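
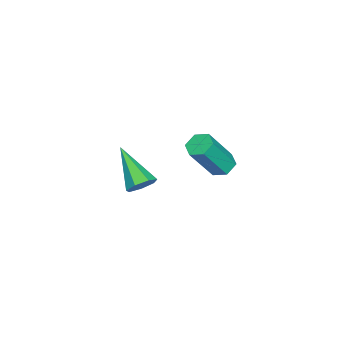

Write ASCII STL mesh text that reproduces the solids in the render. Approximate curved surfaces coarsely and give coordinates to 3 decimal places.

solid 
facet normal 0.537 0.613 -0.579
outer loop
vertex 3.004 1.863 -0.688
vertex 2.514 2.332 -0.646
vertex 3.052 2.244 -0.24
endloop
endfacet
facet normal 0.651 -0.611 0.450
outer loop
vertex 3.004 1.863 -0.688
vertex 3.052 2.244 -0.24
vertex 1.406 1.068 0.546
endloop
endfacet
facet normal 0.537 0.614 -0.579
outer loop
vertex 3.052 2.244 -0.24
vertex 2.514 2.332 -0.646
vertex 2.694 2.691 -0.098
endloop
endfacet
facet normal 0.409 0.038 0.912
outer loop
vertex 3.052 2.244 -0.24
vertex 2.694 2.691 -0.098
vertex 1.406 1.068 0.546
endloop
endfacet
facet normal 0.537 0.614 -0.579
outer loop
vertex 2.694 2.691 -0.098
vertex 2.514 2.332 -0.646
vertex 2.2 2.868 -0.369
endloop
endfacet
facet normal -0.257 0.526 0.811
outer loop
vertex 2.694 2.691 -0.098
vertex 2.2 2.868 -0.369
vertex 1.406 1.068 0.546
endloop
endfacet
facet normal 0.538 0.614 -0.578
outer loop
vertex 2.2 2.868 -0.369
vertex 2.514 2.332 -0.646
vertex 1.943 2.641 -0.849
endloop
endfacet
facet normal -0.845 0.486 0.223
outer loop
vertex 2.2 2.868 -0.369
vertex 1.943 2.641 -0.849
vertex 1.406 1.068 0.546
endloop
endfacet
facet normal 0.538 0.613 -0.579
outer loop
vertex 1.943 2.641 -0.849
vertex 2.514 2.332 -0.646
vertex 2.115 2.181 -1.176
endloop
endfacet
facet normal -0.912 -0.051 -0.408
outer loop
vertex 1.943 2.641 -0.849
vertex 2.115 2.181 -1.176
vertex 1.406 1.068 0.546
endloop
endfacet
facet normal 0.538 0.612 -0.580
outer loop
vertex 2.115 2.181 -1.176
vertex 2.514 2.332 -0.646
vertex 2.587 1.834 -1.104
endloop
endfacet
facet normal -0.408 -0.681 -0.608
outer loop
vertex 2.115 2.181 -1.176
vertex 2.587 1.834 -1.104
vertex 1.406 1.068 0.546
endloop
endfacet
facet normal 0.537 0.613 -0.580
outer loop
vertex 2.587 1.834 -1.104
vertex 2.514 2.332 -0.646
vertex 3.004 1.863 -0.688
endloop
endfacet
facet normal 0.289 -0.930 -0.225
outer loop
vertex 2.587 1.834 -1.104
vertex 3.004 1.863 -0.688
vertex 1.406 1.068 0.546
endloop
endfacet
facet normal -0.426 0.343 -0.837
outer loop
vertex -2.702 3.674 -3.684
vertex -3.203 3.933 -3.323
vertex -2.658 4.3 -3.45
endloop
endfacet
facet normal 0.903 0.093 -0.420
outer loop
vertex -2.702 3.674 -3.684
vertex -2.658 4.3 -3.45
vertex -1.775 2.928 -1.857
endloop
endfacet
facet normal 0.903 0.093 -0.420
outer loop
vertex -1.775 2.928 -1.857
vertex -2.658 4.3 -3.45
vertex -1.731 3.554 -1.624
endloop
endfacet
facet normal 0.425 -0.342 0.838
outer loop
vertex -1.775 2.928 -1.857
vertex -1.731 3.554 -1.624
vertex -2.277 3.187 -1.497
endloop
endfacet
facet normal -0.425 0.342 -0.838
outer loop
vertex -2.658 4.3 -3.45
vertex -3.203 3.933 -3.323
vertex -3.159 4.559 -3.09
endloop
endfacet
facet normal 0.508 0.856 0.092
outer loop
vertex -2.658 4.3 -3.45
vertex -3.159 4.559 -3.09
vertex -1.731 3.554 -1.624
endloop
endfacet
facet normal 0.509 0.856 0.091
outer loop
vertex -1.731 3.554 -1.624
vertex -3.159 4.559 -3.09
vertex -2.233 3.814 -1.263
endloop
endfacet
facet normal 0.425 -0.343 0.838
outer loop
vertex -1.731 3.554 -1.624
vertex -2.233 3.814 -1.263
vertex -2.277 3.187 -1.497
endloop
endfacet
facet normal -0.425 0.342 -0.838
outer loop
vertex -3.159 4.559 -3.09
vertex -3.203 3.933 -3.323
vertex -3.705 4.192 -2.963
endloop
endfacet
facet normal -0.394 0.764 0.511
outer loop
vertex -3.159 4.559 -3.09
vertex -3.705 4.192 -2.963
vertex -2.233 3.814 -1.263
endloop
endfacet
facet normal -0.396 0.762 0.512
outer loop
vertex -2.233 3.814 -1.263
vertex -3.705 4.192 -2.963
vertex -2.778 3.446 -1.136
endloop
endfacet
facet normal 0.426 -0.342 0.837
outer loop
vertex -2.233 3.814 -1.263
vertex -2.778 3.446 -1.136
vertex -2.277 3.187 -1.497
endloop
endfacet
facet normal -0.425 0.342 -0.838
outer loop
vertex -3.705 4.192 -2.963
vertex -3.203 3.933 -3.323
vertex -3.749 3.566 -3.196
endloop
endfacet
facet normal -0.903 -0.093 0.420
outer loop
vertex -3.705 4.192 -2.963
vertex -3.749 3.566 -3.196
vertex -2.778 3.446 -1.136
endloop
endfacet
facet normal -0.903 -0.094 0.420
outer loop
vertex -2.778 3.446 -1.136
vertex -3.749 3.566 -3.196
vertex -2.822 2.82 -1.37
endloop
endfacet
facet normal 0.426 -0.343 0.837
outer loop
vertex -2.778 3.446 -1.136
vertex -2.822 2.82 -1.37
vertex -2.277 3.187 -1.497
endloop
endfacet
facet normal -0.425 0.343 -0.838
outer loop
vertex -3.749 3.566 -3.196
vertex -3.203 3.933 -3.323
vertex -3.247 3.306 -3.557
endloop
endfacet
facet normal -0.509 -0.856 -0.091
outer loop
vertex -3.749 3.566 -3.196
vertex -3.247 3.306 -3.557
vertex -2.822 2.82 -1.37
endloop
endfacet
facet normal -0.508 -0.856 -0.091
outer loop
vertex -2.822 2.82 -1.37
vertex -3.247 3.306 -3.557
vertex -2.321 2.561 -1.73
endloop
endfacet
facet normal 0.425 -0.342 0.838
outer loop
vertex -2.822 2.82 -1.37
vertex -2.321 2.561 -1.73
vertex -2.277 3.187 -1.497
endloop
endfacet
facet normal -0.426 0.342 -0.837
outer loop
vertex -3.247 3.306 -3.557
vertex -3.203 3.933 -3.323
vertex -2.702 3.674 -3.684
endloop
endfacet
facet normal 0.396 -0.763 -0.512
outer loop
vertex -3.247 3.306 -3.557
vertex -2.702 3.674 -3.684
vertex -2.321 2.561 -1.73
endloop
endfacet
facet normal 0.394 -0.763 -0.512
outer loop
vertex -2.321 2.561 -1.73
vertex -2.702 3.674 -3.684
vertex -1.775 2.928 -1.857
endloop
endfacet
facet normal 0.425 -0.342 0.838
outer loop
vertex -2.321 2.561 -1.73
vertex -1.775 2.928 -1.857
vertex -2.277 3.187 -1.497
endloop
endfacet

endsolid


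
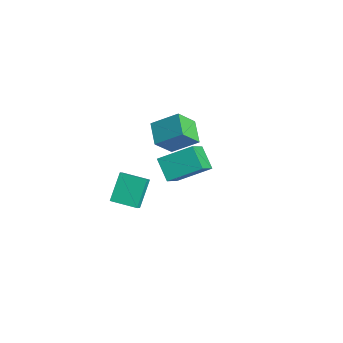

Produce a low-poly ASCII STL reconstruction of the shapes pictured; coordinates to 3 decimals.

solid 
facet normal -0.841 0.433 0.325
outer loop
vertex -1.075 -1.403 1.466
vertex -0.269 -0.445 2.274
vertex -1.037 -0.486 0.342
endloop
endfacet
facet normal -0.541 -0.643 -0.543
outer loop
vertex -0.011 -1.015 -0.054
vertex -1.075 -1.403 1.466
vertex -1.037 -0.486 0.342
endloop
endfacet
facet normal -0.841 0.433 0.325
outer loop
vertex -1.037 -0.486 0.342
vertex -0.269 -0.445 2.274
vertex -0.231 0.471 1.151
endloop
endfacet
facet normal 0.027 0.632 -0.774
outer loop
vertex -0.231 0.471 1.151
vertex -0.011 -1.015 -0.054
vertex -1.037 -0.486 0.342
endloop
endfacet
facet normal -0.026 -0.631 0.775
outer loop
vertex -1.075 -1.403 1.466
vertex 0.757 -0.974 1.878
vertex -0.269 -0.445 2.274
endloop
endfacet
facet normal -0.541 -0.643 -0.543
outer loop
vertex -0.049 -1.931 1.069
vertex -1.075 -1.403 1.466
vertex -0.011 -1.015 -0.054
endloop
endfacet
facet normal -0.026 -0.633 0.774
outer loop
vertex -0.049 -1.931 1.069
vertex 0.757 -0.974 1.878
vertex -1.075 -1.403 1.466
endloop
endfacet
facet normal 0.541 0.643 0.543
outer loop
vertex -0.269 -0.445 2.274
vertex 0.757 -0.974 1.878
vertex -0.231 0.471 1.151
endloop
endfacet
facet normal 0.025 0.632 -0.775
outer loop
vertex 0.795 -0.057 0.754
vertex -0.011 -1.015 -0.054
vertex -0.231 0.471 1.151
endloop
endfacet
facet normal 0.541 0.643 0.543
outer loop
vertex -0.231 0.471 1.151
vertex 0.757 -0.974 1.878
vertex 0.795 -0.057 0.754
endloop
endfacet
facet normal 0.841 -0.433 -0.325
outer loop
vertex 0.795 -0.057 0.754
vertex -0.049 -1.931 1.069
vertex -0.011 -1.015 -0.054
endloop
endfacet
facet normal 0.841 -0.433 -0.325
outer loop
vertex 0.757 -0.974 1.878
vertex -0.049 -1.931 1.069
vertex 0.795 -0.057 0.754
endloop
endfacet
facet normal -0.383 0.594 -0.707
outer loop
vertex 1.908 -2.679 2.118
vertex 2.657 -1.361 2.818
vertex 2.869 -2.865 1.441
endloop
endfacet
facet normal -0.448 -0.790 -0.419
outer loop
vertex 3.563 -3.939 2.722
vertex 1.908 -2.679 2.118
vertex 2.869 -2.865 1.441
endloop
endfacet
facet normal -0.383 0.594 -0.707
outer loop
vertex 2.869 -2.865 1.441
vertex 2.657 -1.361 2.818
vertex 3.618 -1.547 2.141
endloop
endfacet
facet normal 0.807 -0.157 -0.569
outer loop
vertex 3.618 -1.547 2.141
vertex 3.563 -3.939 2.722
vertex 2.869 -2.865 1.441
endloop
endfacet
facet normal -0.807 0.157 0.569
outer loop
vertex 1.908 -2.679 2.118
vertex 3.351 -2.435 4.099
vertex 2.657 -1.361 2.818
endloop
endfacet
facet normal -0.448 -0.790 -0.419
outer loop
vertex 2.602 -3.753 3.399
vertex 1.908 -2.679 2.118
vertex 3.563 -3.939 2.722
endloop
endfacet
facet normal -0.807 0.157 0.569
outer loop
vertex 2.602 -3.753 3.399
vertex 3.351 -2.435 4.099
vertex 1.908 -2.679 2.118
endloop
endfacet
facet normal 0.448 0.790 0.419
outer loop
vertex 2.657 -1.361 2.818
vertex 3.351 -2.435 4.099
vertex 3.618 -1.547 2.141
endloop
endfacet
facet normal 0.807 -0.157 -0.569
outer loop
vertex 4.312 -2.621 3.422
vertex 3.563 -3.939 2.722
vertex 3.618 -1.547 2.141
endloop
endfacet
facet normal 0.448 0.790 0.419
outer loop
vertex 3.618 -1.547 2.141
vertex 3.351 -2.435 4.099
vertex 4.312 -2.621 3.422
endloop
endfacet
facet normal 0.383 -0.594 0.707
outer loop
vertex 4.312 -2.621 3.422
vertex 2.602 -3.753 3.399
vertex 3.563 -3.939 2.722
endloop
endfacet
facet normal 0.383 -0.594 0.707
outer loop
vertex 3.351 -2.435 4.099
vertex 2.602 -3.753 3.399
vertex 4.312 -2.621 3.422
endloop
endfacet
facet normal -0.807 -0.582 0.104
outer loop
vertex -1.339 -2.962 -1.535
vertex -1.729 -2.535 -2.172
vertex -0.748 -3.967 -2.572
endloop
endfacet
facet normal 0.453 -0.497 0.740
outer loop
vertex 0.309 -3.205 -2.708
vertex -1.339 -2.962 -1.535
vertex -0.748 -3.967 -2.572
endloop
endfacet
facet normal -0.807 -0.582 0.104
outer loop
vertex -0.748 -3.967 -2.572
vertex -1.729 -2.535 -2.172
vertex -1.138 -3.54 -3.209
endloop
endfacet
facet normal 0.379 -0.644 -0.664
outer loop
vertex -1.138 -3.54 -3.209
vertex 0.309 -3.205 -2.708
vertex -0.748 -3.967 -2.572
endloop
endfacet
facet normal -0.379 0.644 0.664
outer loop
vertex -1.339 -2.962 -1.535
vertex -0.672 -1.773 -2.308
vertex -1.729 -2.535 -2.172
endloop
endfacet
facet normal 0.453 -0.497 0.740
outer loop
vertex -0.282 -2.2 -1.671
vertex -1.339 -2.962 -1.535
vertex 0.309 -3.205 -2.708
endloop
endfacet
facet normal -0.379 0.644 0.664
outer loop
vertex -0.282 -2.2 -1.671
vertex -0.672 -1.773 -2.308
vertex -1.339 -2.962 -1.535
endloop
endfacet
facet normal -0.453 0.497 -0.740
outer loop
vertex -1.729 -2.535 -2.172
vertex -0.672 -1.773 -2.308
vertex -1.138 -3.54 -3.209
endloop
endfacet
facet normal 0.379 -0.644 -0.664
outer loop
vertex -0.081 -2.778 -3.345
vertex 0.309 -3.205 -2.708
vertex -1.138 -3.54 -3.209
endloop
endfacet
facet normal -0.453 0.497 -0.740
outer loop
vertex -1.138 -3.54 -3.209
vertex -0.672 -1.773 -2.308
vertex -0.081 -2.778 -3.345
endloop
endfacet
facet normal 0.807 0.582 -0.104
outer loop
vertex -0.081 -2.778 -3.345
vertex -0.282 -2.2 -1.671
vertex 0.309 -3.205 -2.708
endloop
endfacet
facet normal 0.807 0.582 -0.104
outer loop
vertex -0.672 -1.773 -2.308
vertex -0.282 -2.2 -1.671
vertex -0.081 -2.778 -3.345
endloop
endfacet

endsolid


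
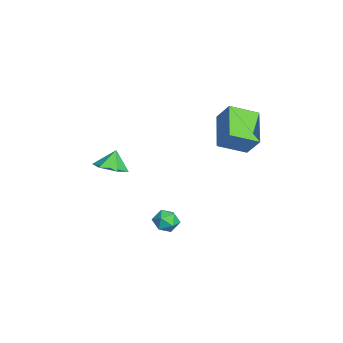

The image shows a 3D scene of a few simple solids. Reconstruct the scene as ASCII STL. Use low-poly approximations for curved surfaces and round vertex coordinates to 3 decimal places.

solid 
facet normal 0.151 -0.049 0.987
outer loop
vertex -0.263 -0.376 -2.355
vertex -0.632 -0.963 -2.328
vertex 0.053 -0.989 -2.434
endloop
endfacet
facet normal 0.698 0.274 0.662
outer loop
vertex -0.263 -0.376 -2.355
vertex 0.053 -0.989 -2.434
vertex 0.228 -0.454 -2.84
endloop
endfacet
facet normal 0.442 0.841 0.312
outer loop
vertex -0.263 -0.376 -2.355
vertex 0.228 -0.454 -2.84
vertex -0.35 -0.097 -2.984
endloop
endfacet
facet normal -0.264 0.868 0.421
outer loop
vertex -0.263 -0.376 -2.355
vertex -0.35 -0.097 -2.984
vertex -0.881 -0.412 -2.668
endloop
endfacet
facet normal -0.443 0.317 0.838
outer loop
vertex -0.263 -0.376 -2.355
vertex -0.881 -0.412 -2.668
vertex -0.632 -0.963 -2.328
endloop
endfacet
facet normal 0.967 -0.180 0.180
outer loop
vertex 0.228 -0.454 -2.84
vertex 0.053 -0.989 -2.434
vertex 0.161 -1.088 -3.112
endloop
endfacet
facet normal 0.083 -0.703 0.707
outer loop
vertex 0.053 -0.989 -2.434
vertex -0.632 -0.963 -2.328
vertex -0.37 -1.403 -2.796
endloop
endfacet
facet normal -0.877 -0.108 0.468
outer loop
vertex -0.632 -0.963 -2.328
vertex -0.881 -0.412 -2.668
vertex -0.948 -1.046 -2.94
endloop
endfacet
facet normal -0.588 0.782 -0.208
outer loop
vertex -0.881 -0.412 -2.668
vertex -0.35 -0.097 -2.984
vertex -0.773 -0.511 -3.346
endloop
endfacet
facet normal 0.552 0.739 -0.385
outer loop
vertex -0.35 -0.097 -2.984
vertex 0.228 -0.454 -2.84
vertex -0.088 -0.537 -3.452
endloop
endfacet
facet normal 0.264 -0.868 -0.421
outer loop
vertex -0.457 -1.124 -3.425
vertex 0.161 -1.088 -3.112
vertex -0.37 -1.403 -2.796
endloop
endfacet
facet normal -0.442 -0.841 -0.312
outer loop
vertex -0.457 -1.124 -3.425
vertex -0.37 -1.403 -2.796
vertex -0.948 -1.046 -2.94
endloop
endfacet
facet normal -0.698 -0.274 -0.662
outer loop
vertex -0.457 -1.124 -3.425
vertex -0.948 -1.046 -2.94
vertex -0.773 -0.511 -3.346
endloop
endfacet
facet normal -0.151 0.049 -0.987
outer loop
vertex -0.457 -1.124 -3.425
vertex -0.773 -0.511 -3.346
vertex -0.088 -0.537 -3.452
endloop
endfacet
facet normal 0.443 -0.317 -0.838
outer loop
vertex -0.457 -1.124 -3.425
vertex -0.088 -0.537 -3.452
vertex 0.161 -1.088 -3.112
endloop
endfacet
facet normal 0.588 -0.782 0.208
outer loop
vertex -0.37 -1.403 -2.796
vertex 0.161 -1.088 -3.112
vertex 0.053 -0.989 -2.434
endloop
endfacet
facet normal -0.552 -0.739 0.385
outer loop
vertex -0.948 -1.046 -2.94
vertex -0.37 -1.403 -2.796
vertex -0.632 -0.963 -2.328
endloop
endfacet
facet normal -0.967 0.180 -0.180
outer loop
vertex -0.773 -0.511 -3.346
vertex -0.948 -1.046 -2.94
vertex -0.881 -0.412 -2.668
endloop
endfacet
facet normal -0.083 0.703 -0.707
outer loop
vertex -0.088 -0.537 -3.452
vertex -0.773 -0.511 -3.346
vertex -0.35 -0.097 -2.984
endloop
endfacet
facet normal 0.877 0.108 -0.468
outer loop
vertex 0.161 -1.088 -3.112
vertex -0.088 -0.537 -3.452
vertex 0.228 -0.454 -2.84
endloop
endfacet
facet normal -0.413 -0.437 -0.799
outer loop
vertex -2.9 1.602 2.482
vertex -3.167 2.986 1.863
vertex -1.129 1.547 1.598
endloop
endfacet
facet normal 0.173 -0.899 0.403
outer loop
vertex -0.613 2.094 2.597
vertex -2.9 1.602 2.482
vertex -1.129 1.547 1.598
endloop
endfacet
facet normal -0.412 -0.437 -0.799
outer loop
vertex -1.129 1.547 1.598
vertex -3.167 2.986 1.863
vertex -1.396 2.932 0.979
endloop
endfacet
facet normal 0.894 -0.027 -0.447
outer loop
vertex -1.396 2.932 0.979
vertex -0.613 2.094 2.597
vertex -1.129 1.547 1.598
endloop
endfacet
facet normal -0.894 0.027 0.447
outer loop
vertex -2.9 1.602 2.482
vertex -2.651 3.533 2.862
vertex -3.167 2.986 1.863
endloop
endfacet
facet normal 0.173 -0.899 0.402
outer loop
vertex -2.384 2.148 3.481
vertex -2.9 1.602 2.482
vertex -0.613 2.094 2.597
endloop
endfacet
facet normal -0.894 0.027 0.447
outer loop
vertex -2.384 2.148 3.481
vertex -2.651 3.533 2.862
vertex -2.9 1.602 2.482
endloop
endfacet
facet normal -0.174 0.899 -0.403
outer loop
vertex -3.167 2.986 1.863
vertex -2.651 3.533 2.862
vertex -1.396 2.932 0.979
endloop
endfacet
facet normal 0.894 -0.027 -0.447
outer loop
vertex -0.88 3.478 1.978
vertex -0.613 2.094 2.597
vertex -1.396 2.932 0.979
endloop
endfacet
facet normal -0.173 0.899 -0.402
outer loop
vertex -1.396 2.932 0.979
vertex -2.651 3.533 2.862
vertex -0.88 3.478 1.978
endloop
endfacet
facet normal 0.412 0.437 0.799
outer loop
vertex -0.88 3.478 1.978
vertex -2.384 2.148 3.481
vertex -0.613 2.094 2.597
endloop
endfacet
facet normal 0.413 0.437 0.799
outer loop
vertex -2.651 3.533 2.862
vertex -2.384 2.148 3.481
vertex -0.88 3.478 1.978
endloop
endfacet
facet normal 0.374 -0.254 -0.892
outer loop
vertex -1.06 -2.94 -0.01
vertex -1.824 -3.263 -0.238
vertex -1.641 -2.438 -0.396
endloop
endfacet
facet normal 0.302 0.775 0.555
outer loop
vertex -1.06 -2.94 -0.01
vertex -1.641 -2.438 -0.396
vertex -2.216 -2.997 0.698
endloop
endfacet
facet normal 0.375 -0.254 -0.892
outer loop
vertex -1.641 -2.438 -0.396
vertex -1.824 -3.263 -0.238
vertex -2.405 -2.761 -0.625
endloop
endfacet
facet normal -0.435 0.874 0.218
outer loop
vertex -1.641 -2.438 -0.396
vertex -2.405 -2.761 -0.625
vertex -2.216 -2.997 0.698
endloop
endfacet
facet normal 0.375 -0.253 -0.892
outer loop
vertex -2.405 -2.761 -0.625
vertex -1.824 -3.263 -0.238
vertex -2.587 -3.586 -0.467
endloop
endfacet
facet normal -0.953 0.245 0.180
outer loop
vertex -2.405 -2.761 -0.625
vertex -2.587 -3.586 -0.467
vertex -2.216 -2.997 0.698
endloop
endfacet
facet normal 0.375 -0.253 -0.892
outer loop
vertex -2.587 -3.586 -0.467
vertex -1.824 -3.263 -0.238
vertex -2.006 -4.089 -0.08
endloop
endfacet
facet normal -0.735 -0.482 0.477
outer loop
vertex -2.587 -3.586 -0.467
vertex -2.006 -4.089 -0.08
vertex -2.216 -2.997 0.698
endloop
endfacet
facet normal 0.374 -0.253 -0.892
outer loop
vertex -2.006 -4.089 -0.08
vertex -1.824 -3.263 -0.238
vertex -1.243 -3.766 0.148
endloop
endfacet
facet normal 0.002 -0.580 0.815
outer loop
vertex -2.006 -4.089 -0.08
vertex -1.243 -3.766 0.148
vertex -2.216 -2.997 0.698
endloop
endfacet
facet normal 0.373 -0.253 -0.892
outer loop
vertex -1.243 -3.766 0.148
vertex -1.824 -3.263 -0.238
vertex -1.06 -2.94 -0.01
endloop
endfacet
facet normal 0.520 0.048 0.853
outer loop
vertex -1.243 -3.766 0.148
vertex -1.06 -2.94 -0.01
vertex -2.216 -2.997 0.698
endloop
endfacet

endsolid


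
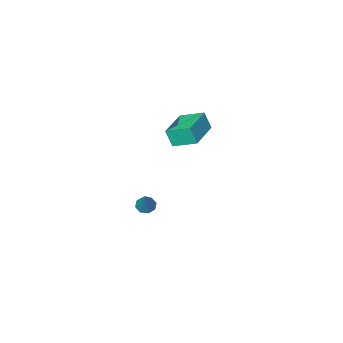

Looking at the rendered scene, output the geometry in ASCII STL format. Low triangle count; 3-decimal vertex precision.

solid 
facet normal -0.576 0.730 0.368
outer loop
vertex 0.816 -0.962 4.086
vertex 2.374 0.242 4.134
vertex 0.598 -0.642 3.11
endloop
endfacet
facet normal -0.791 -0.611 -0.024
outer loop
vertex 1.386 -1.642 2.606
vertex 0.816 -0.962 4.086
vertex 0.598 -0.642 3.11
endloop
endfacet
facet normal -0.576 0.730 0.369
outer loop
vertex 0.598 -0.642 3.11
vertex 2.374 0.242 4.134
vertex 2.156 0.563 3.158
endloop
endfacet
facet normal -0.207 0.305 -0.929
outer loop
vertex 2.156 0.563 3.158
vertex 1.386 -1.642 2.606
vertex 0.598 -0.642 3.11
endloop
endfacet
facet normal 0.207 -0.305 0.929
outer loop
vertex 0.816 -0.962 4.086
vertex 3.162 -0.758 3.63
vertex 2.374 0.242 4.134
endloop
endfacet
facet normal -0.791 -0.611 -0.024
outer loop
vertex 1.604 -1.963 3.582
vertex 0.816 -0.962 4.086
vertex 1.386 -1.642 2.606
endloop
endfacet
facet normal 0.207 -0.305 0.930
outer loop
vertex 1.604 -1.963 3.582
vertex 3.162 -0.758 3.63
vertex 0.816 -0.962 4.086
endloop
endfacet
facet normal 0.791 0.611 0.024
outer loop
vertex 2.374 0.242 4.134
vertex 3.162 -0.758 3.63
vertex 2.156 0.563 3.158
endloop
endfacet
facet normal -0.207 0.305 -0.930
outer loop
vertex 2.944 -0.438 2.654
vertex 1.386 -1.642 2.606
vertex 2.156 0.563 3.158
endloop
endfacet
facet normal 0.791 0.611 0.024
outer loop
vertex 2.156 0.563 3.158
vertex 3.162 -0.758 3.63
vertex 2.944 -0.438 2.654
endloop
endfacet
facet normal 0.575 -0.730 -0.369
outer loop
vertex 2.944 -0.438 2.654
vertex 1.604 -1.963 3.582
vertex 1.386 -1.642 2.606
endloop
endfacet
facet normal 0.576 -0.730 -0.368
outer loop
vertex 3.162 -0.758 3.63
vertex 1.604 -1.963 3.582
vertex 2.944 -0.438 2.654
endloop
endfacet
facet normal -0.314 -0.499 -0.808
outer loop
vertex 2.948 -3.684 -4.213
vertex 2.498 -3.861 -3.929
vertex 2.615 -3.416 -4.249
endloop
endfacet
facet normal 0.614 0.719 -0.327
outer loop
vertex 2.948 -3.684 -4.213
vertex 2.615 -3.416 -4.249
vertex 3.042 -2.999 -2.531
endloop
endfacet
facet normal -0.315 -0.498 -0.808
outer loop
vertex 2.615 -3.416 -4.249
vertex 2.498 -3.861 -3.929
vertex 2.214 -3.409 -4.097
endloop
endfacet
facet normal -0.066 0.973 -0.220
outer loop
vertex 2.615 -3.416 -4.249
vertex 2.214 -3.409 -4.097
vertex 3.042 -2.999 -2.531
endloop
endfacet
facet normal -0.314 -0.498 -0.809
outer loop
vertex 2.214 -3.409 -4.097
vertex 2.498 -3.861 -3.929
vertex 1.98 -3.666 -3.848
endloop
endfacet
facet normal -0.653 0.742 0.151
outer loop
vertex 2.214 -3.409 -4.097
vertex 1.98 -3.666 -3.848
vertex 3.042 -2.999 -2.531
endloop
endfacet
facet normal -0.314 -0.497 -0.809
outer loop
vertex 1.98 -3.666 -3.848
vertex 2.498 -3.861 -3.929
vertex 2.049 -4.038 -3.646
endloop
endfacet
facet normal -0.806 0.160 0.569
outer loop
vertex 1.98 -3.666 -3.848
vertex 2.049 -4.038 -3.646
vertex 3.042 -2.999 -2.531
endloop
endfacet
facet normal -0.313 -0.498 -0.809
outer loop
vertex 2.049 -4.038 -3.646
vertex 2.498 -3.861 -3.929
vertex 2.382 -4.306 -3.61
endloop
endfacet
facet normal -0.434 -0.433 0.790
outer loop
vertex 2.049 -4.038 -3.646
vertex 2.382 -4.306 -3.61
vertex 3.042 -2.999 -2.531
endloop
endfacet
facet normal -0.313 -0.498 -0.809
outer loop
vertex 2.382 -4.306 -3.61
vertex 2.498 -3.861 -3.929
vertex 2.783 -4.313 -3.761
endloop
endfacet
facet normal 0.245 -0.688 0.683
outer loop
vertex 2.382 -4.306 -3.61
vertex 2.783 -4.313 -3.761
vertex 3.042 -2.999 -2.531
endloop
endfacet
facet normal -0.315 -0.499 -0.808
outer loop
vertex 2.783 -4.313 -3.761
vertex 2.498 -3.861 -3.929
vertex 3.017 -4.056 -4.011
endloop
endfacet
facet normal 0.834 -0.456 0.312
outer loop
vertex 2.783 -4.313 -3.761
vertex 3.017 -4.056 -4.011
vertex 3.042 -2.999 -2.531
endloop
endfacet
facet normal -0.315 -0.497 -0.808
outer loop
vertex 3.017 -4.056 -4.011
vertex 2.498 -3.861 -3.929
vertex 2.948 -3.684 -4.213
endloop
endfacet
facet normal 0.986 0.125 -0.106
outer loop
vertex 3.017 -4.056 -4.011
vertex 2.948 -3.684 -4.213
vertex 3.042 -2.999 -2.531
endloop
endfacet

endsolid


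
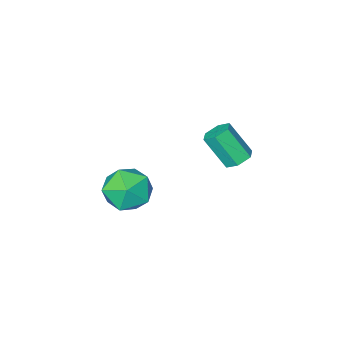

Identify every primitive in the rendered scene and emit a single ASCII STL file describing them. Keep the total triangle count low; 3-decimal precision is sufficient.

solid 
facet normal -0.310 0.504 -0.806
outer loop
vertex -0.563 -2.843 -2.412
vertex -0.917 -3.27 -2.543
vertex -1.095 -2.844 -2.208
endloop
endfacet
facet normal 0.179 0.864 0.471
outer loop
vertex -0.563 -2.843 -2.412
vertex -1.095 -2.844 -2.208
vertex -0.109 -3.584 -1.226
endloop
endfacet
facet normal 0.178 0.864 0.472
outer loop
vertex -0.109 -3.584 -1.226
vertex -1.095 -2.844 -2.208
vertex -0.641 -3.585 -1.023
endloop
endfacet
facet normal 0.309 -0.504 0.806
outer loop
vertex -0.109 -3.584 -1.226
vertex -0.641 -3.585 -1.023
vertex -0.463 -4.01 -1.357
endloop
endfacet
facet normal -0.309 0.505 -0.806
outer loop
vertex -1.095 -2.844 -2.208
vertex -0.917 -3.27 -2.543
vertex -1.45 -3.271 -2.339
endloop
endfacet
facet normal -0.719 0.431 0.545
outer loop
vertex -1.095 -2.844 -2.208
vertex -1.45 -3.271 -2.339
vertex -0.641 -3.585 -1.023
endloop
endfacet
facet normal -0.720 0.430 0.545
outer loop
vertex -0.641 -3.585 -1.023
vertex -1.45 -3.271 -2.339
vertex -0.995 -4.012 -1.154
endloop
endfacet
facet normal 0.310 -0.504 0.806
outer loop
vertex -0.641 -3.585 -1.023
vertex -0.995 -4.012 -1.154
vertex -0.463 -4.01 -1.357
endloop
endfacet
facet normal -0.309 0.505 -0.806
outer loop
vertex -1.45 -3.271 -2.339
vertex -0.917 -3.27 -2.543
vertex -1.271 -3.696 -2.674
endloop
endfacet
facet normal -0.897 -0.435 0.072
outer loop
vertex -1.45 -3.271 -2.339
vertex -1.271 -3.696 -2.674
vertex -0.995 -4.012 -1.154
endloop
endfacet
facet normal -0.898 -0.434 0.073
outer loop
vertex -0.995 -4.012 -1.154
vertex -1.271 -3.696 -2.674
vertex -0.817 -4.437 -1.488
endloop
endfacet
facet normal 0.310 -0.504 0.806
outer loop
vertex -0.995 -4.012 -1.154
vertex -0.817 -4.437 -1.488
vertex -0.463 -4.01 -1.357
endloop
endfacet
facet normal -0.309 0.504 -0.806
outer loop
vertex -1.271 -3.696 -2.674
vertex -0.917 -3.27 -2.543
vertex -0.739 -3.695 -2.877
endloop
endfacet
facet normal -0.178 -0.864 -0.471
outer loop
vertex -1.271 -3.696 -2.674
vertex -0.739 -3.695 -2.877
vertex -0.817 -4.437 -1.488
endloop
endfacet
facet normal -0.179 -0.864 -0.471
outer loop
vertex -0.817 -4.437 -1.488
vertex -0.739 -3.695 -2.877
vertex -0.285 -4.436 -1.692
endloop
endfacet
facet normal 0.310 -0.504 0.806
outer loop
vertex -0.817 -4.437 -1.488
vertex -0.285 -4.436 -1.692
vertex -0.463 -4.01 -1.357
endloop
endfacet
facet normal -0.310 0.504 -0.806
outer loop
vertex -0.739 -3.695 -2.877
vertex -0.917 -3.27 -2.543
vertex -0.385 -3.268 -2.746
endloop
endfacet
facet normal 0.720 -0.430 -0.545
outer loop
vertex -0.739 -3.695 -2.877
vertex -0.385 -3.268 -2.746
vertex -0.285 -4.436 -1.692
endloop
endfacet
facet normal 0.719 -0.431 -0.545
outer loop
vertex -0.285 -4.436 -1.692
vertex -0.385 -3.268 -2.746
vertex 0.07 -4.009 -1.561
endloop
endfacet
facet normal 0.309 -0.505 0.806
outer loop
vertex -0.285 -4.436 -1.692
vertex 0.07 -4.009 -1.561
vertex -0.463 -4.01 -1.357
endloop
endfacet
facet normal -0.310 0.504 -0.806
outer loop
vertex -0.385 -3.268 -2.746
vertex -0.917 -3.27 -2.543
vertex -0.563 -2.843 -2.412
endloop
endfacet
facet normal 0.898 0.434 -0.073
outer loop
vertex -0.385 -3.268 -2.746
vertex -0.563 -2.843 -2.412
vertex 0.07 -4.009 -1.561
endloop
endfacet
facet normal 0.898 0.435 -0.072
outer loop
vertex 0.07 -4.009 -1.561
vertex -0.563 -2.843 -2.412
vertex -0.109 -3.584 -1.226
endloop
endfacet
facet normal 0.309 -0.505 0.806
outer loop
vertex 0.07 -4.009 -1.561
vertex -0.109 -3.584 -1.226
vertex -0.463 -4.01 -1.357
endloop
endfacet
facet normal -0.016 0.305 0.952
outer loop
vertex 3.723 -3.077 -1.87
vertex 2.76 -3.335 -1.804
vertex 3.471 -3.999 -1.579
endloop
endfacet
facet normal 0.633 0.070 0.771
outer loop
vertex 3.723 -3.077 -1.87
vertex 3.471 -3.999 -1.579
vertex 4.23 -3.865 -2.215
endloop
endfacet
facet normal 0.861 0.459 0.218
outer loop
vertex 3.723 -3.077 -1.87
vertex 4.23 -3.865 -2.215
vertex 3.988 -3.118 -2.832
endloop
endfacet
facet normal 0.353 0.934 0.057
outer loop
vertex 3.723 -3.077 -1.87
vertex 3.988 -3.118 -2.832
vertex 3.079 -2.79 -2.578
endloop
endfacet
facet normal -0.189 0.838 0.512
outer loop
vertex 3.723 -3.077 -1.87
vertex 3.079 -2.79 -2.578
vertex 2.76 -3.335 -1.804
endloop
endfacet
facet normal 0.571 -0.606 0.553
outer loop
vertex 4.23 -3.865 -2.215
vertex 3.471 -3.999 -1.579
vertex 3.581 -4.61 -2.362
endloop
endfacet
facet normal -0.480 -0.227 0.847
outer loop
vertex 3.471 -3.999 -1.579
vertex 2.76 -3.335 -1.804
vertex 2.672 -4.282 -2.108
endloop
endfacet
facet normal -0.760 0.636 0.134
outer loop
vertex 2.76 -3.335 -1.804
vertex 3.079 -2.79 -2.578
vertex 2.43 -3.535 -2.725
endloop
endfacet
facet normal 0.118 0.791 -0.601
outer loop
vertex 3.079 -2.79 -2.578
vertex 3.988 -3.118 -2.832
vertex 3.189 -3.401 -3.361
endloop
endfacet
facet normal 0.940 0.022 -0.342
outer loop
vertex 3.988 -3.118 -2.832
vertex 4.23 -3.865 -2.215
vertex 3.9 -4.065 -3.136
endloop
endfacet
facet normal -0.353 -0.934 -0.057
outer loop
vertex 2.937 -4.323 -3.07
vertex 3.581 -4.61 -2.362
vertex 2.672 -4.282 -2.108
endloop
endfacet
facet normal -0.861 -0.459 -0.218
outer loop
vertex 2.937 -4.323 -3.07
vertex 2.672 -4.282 -2.108
vertex 2.43 -3.535 -2.725
endloop
endfacet
facet normal -0.633 -0.070 -0.771
outer loop
vertex 2.937 -4.323 -3.07
vertex 2.43 -3.535 -2.725
vertex 3.189 -3.401 -3.361
endloop
endfacet
facet normal 0.016 -0.305 -0.952
outer loop
vertex 2.937 -4.323 -3.07
vertex 3.189 -3.401 -3.361
vertex 3.9 -4.065 -3.136
endloop
endfacet
facet normal 0.189 -0.838 -0.512
outer loop
vertex 2.937 -4.323 -3.07
vertex 3.9 -4.065 -3.136
vertex 3.581 -4.61 -2.362
endloop
endfacet
facet normal -0.118 -0.791 0.601
outer loop
vertex 2.672 -4.282 -2.108
vertex 3.581 -4.61 -2.362
vertex 3.471 -3.999 -1.579
endloop
endfacet
facet normal -0.940 -0.022 0.342
outer loop
vertex 2.43 -3.535 -2.725
vertex 2.672 -4.282 -2.108
vertex 2.76 -3.335 -1.804
endloop
endfacet
facet normal -0.571 0.606 -0.553
outer loop
vertex 3.189 -3.401 -3.361
vertex 2.43 -3.535 -2.725
vertex 3.079 -2.79 -2.578
endloop
endfacet
facet normal 0.480 0.227 -0.847
outer loop
vertex 3.9 -4.065 -3.136
vertex 3.189 -3.401 -3.361
vertex 3.988 -3.118 -2.832
endloop
endfacet
facet normal 0.760 -0.636 -0.134
outer loop
vertex 3.581 -4.61 -2.362
vertex 3.9 -4.065 -3.136
vertex 4.23 -3.865 -2.215
endloop
endfacet

endsolid


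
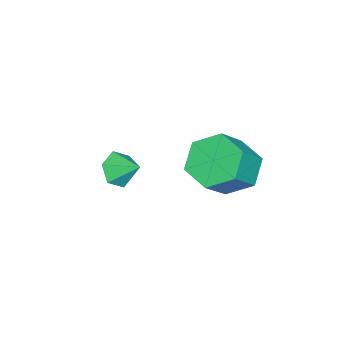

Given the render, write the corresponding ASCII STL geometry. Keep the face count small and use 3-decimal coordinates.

solid 
facet normal -0.185 -0.821 -0.541
outer loop
vertex 1.104 -1.783 -1.06
vertex 0.79 -2.113 -0.452
vertex 0.36 -1.703 -0.927
endloop
endfacet
facet normal 0.022 0.907 -0.421
outer loop
vertex 1.104 -1.783 -1.06
vertex 0.36 -1.703 -0.927
vertex 0.99 -1.227 0.132
endloop
endfacet
facet normal -0.186 -0.821 -0.540
outer loop
vertex 0.36 -1.703 -0.927
vertex 0.79 -2.113 -0.452
vertex 0.046 -2.033 -0.318
endloop
endfacet
facet normal -0.665 0.745 0.061
outer loop
vertex 0.36 -1.703 -0.927
vertex 0.046 -2.033 -0.318
vertex 0.99 -1.227 0.132
endloop
endfacet
facet normal -0.186 -0.820 -0.541
outer loop
vertex 0.046 -2.033 -0.318
vertex 0.79 -2.113 -0.452
vertex 0.475 -2.443 0.156
endloop
endfacet
facet normal -0.590 0.265 0.763
outer loop
vertex 0.046 -2.033 -0.318
vertex 0.475 -2.443 0.156
vertex 0.99 -1.227 0.132
endloop
endfacet
facet normal -0.185 -0.820 -0.541
outer loop
vertex 0.475 -2.443 0.156
vertex 0.79 -2.113 -0.452
vertex 1.219 -2.523 0.023
endloop
endfacet
facet normal 0.170 -0.053 0.984
outer loop
vertex 0.475 -2.443 0.156
vertex 1.219 -2.523 0.023
vertex 0.99 -1.227 0.132
endloop
endfacet
facet normal -0.186 -0.821 -0.541
outer loop
vertex 1.219 -2.523 0.023
vertex 0.79 -2.113 -0.452
vertex 1.534 -2.193 -0.586
endloop
endfacet
facet normal 0.858 0.109 0.503
outer loop
vertex 1.219 -2.523 0.023
vertex 1.534 -2.193 -0.586
vertex 0.99 -1.227 0.132
endloop
endfacet
facet normal -0.186 -0.820 -0.541
outer loop
vertex 1.534 -2.193 -0.586
vertex 0.79 -2.113 -0.452
vertex 1.104 -1.783 -1.06
endloop
endfacet
facet normal 0.783 0.589 -0.200
outer loop
vertex 1.534 -2.193 -0.586
vertex 1.104 -1.783 -1.06
vertex 0.99 -1.227 0.132
endloop
endfacet
facet normal -0.666 0.205 -0.717
outer loop
vertex 1.702 2.098 0.428
vertex 0.907 2.068 1.158
vertex 1.416 2.998 0.951
endloop
endfacet
facet normal 0.697 0.513 -0.501
outer loop
vertex 1.702 2.098 0.428
vertex 1.416 2.998 0.951
vertex 2.728 1.781 1.531
endloop
endfacet
facet normal 0.697 0.513 -0.501
outer loop
vertex 2.728 1.781 1.531
vertex 1.416 2.998 0.951
vertex 2.442 2.682 2.055
endloop
endfacet
facet normal 0.666 -0.205 0.717
outer loop
vertex 2.728 1.781 1.531
vertex 2.442 2.682 2.055
vertex 1.933 1.752 2.262
endloop
endfacet
facet normal -0.667 0.205 -0.717
outer loop
vertex 1.416 2.998 0.951
vertex 0.907 2.068 1.158
vertex 0.621 2.968 1.682
endloop
endfacet
facet normal 0.119 0.978 0.169
outer loop
vertex 1.416 2.998 0.951
vertex 0.621 2.968 1.682
vertex 2.442 2.682 2.055
endloop
endfacet
facet normal 0.119 0.978 0.169
outer loop
vertex 2.442 2.682 2.055
vertex 0.621 2.968 1.682
vertex 1.647 2.652 2.786
endloop
endfacet
facet normal 0.667 -0.205 0.717
outer loop
vertex 2.442 2.682 2.055
vertex 1.647 2.652 2.786
vertex 1.933 1.752 2.262
endloop
endfacet
facet normal -0.666 0.205 -0.717
outer loop
vertex 0.621 2.968 1.682
vertex 0.907 2.068 1.158
vertex 0.112 2.039 1.889
endloop
endfacet
facet normal -0.578 0.466 0.670
outer loop
vertex 0.621 2.968 1.682
vertex 0.112 2.039 1.889
vertex 1.647 2.652 2.786
endloop
endfacet
facet normal -0.578 0.465 0.671
outer loop
vertex 1.647 2.652 2.786
vertex 0.112 2.039 1.889
vertex 1.138 1.722 2.992
endloop
endfacet
facet normal 0.666 -0.206 0.717
outer loop
vertex 1.647 2.652 2.786
vertex 1.138 1.722 2.992
vertex 1.933 1.752 2.262
endloop
endfacet
facet normal -0.666 0.205 -0.717
outer loop
vertex 0.112 2.039 1.889
vertex 0.907 2.068 1.158
vertex 0.398 1.138 1.365
endloop
endfacet
facet normal -0.697 -0.513 0.501
outer loop
vertex 0.112 2.039 1.889
vertex 0.398 1.138 1.365
vertex 1.138 1.722 2.992
endloop
endfacet
facet normal -0.697 -0.513 0.501
outer loop
vertex 1.138 1.722 2.992
vertex 0.398 1.138 1.365
vertex 1.424 0.822 2.469
endloop
endfacet
facet normal 0.666 -0.205 0.717
outer loop
vertex 1.138 1.722 2.992
vertex 1.424 0.822 2.469
vertex 1.933 1.752 2.262
endloop
endfacet
facet normal -0.667 0.205 -0.717
outer loop
vertex 0.398 1.138 1.365
vertex 0.907 2.068 1.158
vertex 1.193 1.168 0.634
endloop
endfacet
facet normal -0.119 -0.978 -0.169
outer loop
vertex 0.398 1.138 1.365
vertex 1.193 1.168 0.634
vertex 1.424 0.822 2.469
endloop
endfacet
facet normal -0.119 -0.978 -0.169
outer loop
vertex 1.424 0.822 2.469
vertex 1.193 1.168 0.634
vertex 2.219 0.852 1.738
endloop
endfacet
facet normal 0.667 -0.205 0.717
outer loop
vertex 1.424 0.822 2.469
vertex 2.219 0.852 1.738
vertex 1.933 1.752 2.262
endloop
endfacet
facet normal -0.666 0.206 -0.717
outer loop
vertex 1.193 1.168 0.634
vertex 0.907 2.068 1.158
vertex 1.702 2.098 0.428
endloop
endfacet
facet normal 0.578 -0.465 -0.670
outer loop
vertex 1.193 1.168 0.634
vertex 1.702 2.098 0.428
vertex 2.219 0.852 1.738
endloop
endfacet
facet normal 0.577 -0.466 -0.671
outer loop
vertex 2.219 0.852 1.738
vertex 1.702 2.098 0.428
vertex 2.728 1.781 1.531
endloop
endfacet
facet normal 0.666 -0.205 0.717
outer loop
vertex 2.219 0.852 1.738
vertex 2.728 1.781 1.531
vertex 1.933 1.752 2.262
endloop
endfacet

endsolid


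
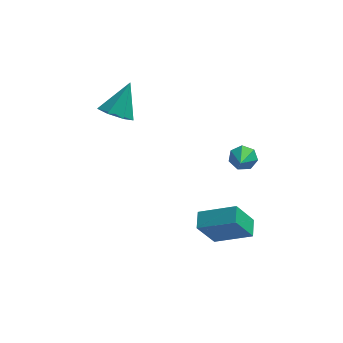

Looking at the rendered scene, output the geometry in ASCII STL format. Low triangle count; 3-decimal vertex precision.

solid 
facet normal -0.330 -0.559 -0.761
outer loop
vertex -2.586 1.704 0.675
vertex -3.195 1.313 1.226
vertex -3.289 2.062 0.717
endloop
endfacet
facet normal 0.422 0.861 -0.283
outer loop
vertex -2.586 1.704 0.675
vertex -3.289 2.062 0.717
vertex -2.585 2.347 2.634
endloop
endfacet
facet normal -0.330 -0.559 -0.761
outer loop
vertex -3.289 2.062 0.717
vertex -3.195 1.313 1.226
vertex -3.921 1.855 1.143
endloop
endfacet
facet normal -0.324 0.946 -0.022
outer loop
vertex -3.289 2.062 0.717
vertex -3.921 1.855 1.143
vertex -2.585 2.347 2.634
endloop
endfacet
facet normal -0.330 -0.559 -0.761
outer loop
vertex -3.921 1.855 1.143
vertex -3.195 1.313 1.226
vertex -4.007 1.241 1.631
endloop
endfacet
facet normal -0.724 0.489 0.487
outer loop
vertex -3.921 1.855 1.143
vertex -4.007 1.241 1.631
vertex -2.585 2.347 2.634
endloop
endfacet
facet normal -0.330 -0.560 -0.760
outer loop
vertex -4.007 1.241 1.631
vertex -3.195 1.313 1.226
vertex -3.481 0.681 1.815
endloop
endfacet
facet normal -0.479 -0.166 0.862
outer loop
vertex -4.007 1.241 1.631
vertex -3.481 0.681 1.815
vertex -2.585 2.347 2.634
endloop
endfacet
facet normal -0.330 -0.559 -0.760
outer loop
vertex -3.481 0.681 1.815
vertex -3.195 1.313 1.226
vertex -2.74 0.597 1.555
endloop
endfacet
facet normal 0.228 -0.526 0.820
outer loop
vertex -3.481 0.681 1.815
vertex -2.74 0.597 1.555
vertex -2.585 2.347 2.634
endloop
endfacet
facet normal -0.330 -0.559 -0.761
outer loop
vertex -2.74 0.597 1.555
vertex -3.195 1.313 1.226
vertex -2.342 1.053 1.047
endloop
endfacet
facet normal 0.864 -0.318 0.391
outer loop
vertex -2.74 0.597 1.555
vertex -2.342 1.053 1.047
vertex -2.585 2.347 2.634
endloop
endfacet
facet normal -0.330 -0.559 -0.761
outer loop
vertex -2.342 1.053 1.047
vertex -3.195 1.313 1.226
vertex -2.586 1.704 0.675
endloop
endfacet
facet normal 0.949 0.299 -0.099
outer loop
vertex -2.342 1.053 1.047
vertex -2.586 1.704 0.675
vertex -2.585 2.347 2.634
endloop
endfacet
facet normal -0.894 0.129 -0.429
outer loop
vertex 0.771 -2.32 -3.499
vertex 0.768 -1.412 -3.22
vertex 1.56 -1.856 -5.002
endloop
endfacet
facet normal 0.003 -0.956 -0.293
outer loop
vertex 3.312 -2.108 -4.16
vertex 0.771 -2.32 -3.499
vertex 1.56 -1.856 -5.002
endloop
endfacet
facet normal -0.894 0.129 -0.429
outer loop
vertex 1.56 -1.856 -5.002
vertex 0.768 -1.412 -3.22
vertex 1.557 -0.948 -4.723
endloop
endfacet
facet normal 0.448 0.264 -0.854
outer loop
vertex 1.557 -0.948 -4.723
vertex 3.312 -2.108 -4.16
vertex 1.56 -1.856 -5.002
endloop
endfacet
facet normal -0.448 -0.264 0.854
outer loop
vertex 0.771 -2.32 -3.499
vertex 2.52 -1.664 -2.378
vertex 0.768 -1.412 -3.22
endloop
endfacet
facet normal 0.003 -0.956 -0.293
outer loop
vertex 2.523 -2.572 -2.657
vertex 0.771 -2.32 -3.499
vertex 3.312 -2.108 -4.16
endloop
endfacet
facet normal -0.448 -0.264 0.854
outer loop
vertex 2.523 -2.572 -2.657
vertex 2.52 -1.664 -2.378
vertex 0.771 -2.32 -3.499
endloop
endfacet
facet normal -0.003 0.956 0.293
outer loop
vertex 0.768 -1.412 -3.22
vertex 2.52 -1.664 -2.378
vertex 1.557 -0.948 -4.723
endloop
endfacet
facet normal 0.448 0.264 -0.854
outer loop
vertex 3.309 -1.2 -3.881
vertex 3.312 -2.108 -4.16
vertex 1.557 -0.948 -4.723
endloop
endfacet
facet normal -0.003 0.956 0.293
outer loop
vertex 1.557 -0.948 -4.723
vertex 2.52 -1.664 -2.378
vertex 3.309 -1.2 -3.881
endloop
endfacet
facet normal 0.894 -0.129 0.429
outer loop
vertex 3.309 -1.2 -3.881
vertex 2.523 -2.572 -2.657
vertex 3.312 -2.108 -4.16
endloop
endfacet
facet normal 0.894 -0.129 0.429
outer loop
vertex 2.52 -1.664 -2.378
vertex 2.523 -2.572 -2.657
vertex 3.309 -1.2 -3.881
endloop
endfacet
facet normal 0.064 0.852 -0.520
outer loop
vertex 3.179 1.806 -1.528
vertex 2.683 1.577 -1.965
vertex 2.608 1.943 -1.374
endloop
endfacet
facet normal 0.274 0.061 0.960
outer loop
vertex 3.179 1.806 -1.528
vertex 2.608 1.943 -1.374
vertex 2.597 0.443 -1.275
endloop
endfacet
facet normal 0.065 0.852 -0.519
outer loop
vertex 2.608 1.943 -1.374
vertex 2.683 1.577 -1.965
vertex 2.093 1.804 -1.666
endloop
endfacet
facet normal -0.505 0.061 0.861
outer loop
vertex 2.608 1.943 -1.374
vertex 2.093 1.804 -1.666
vertex 2.597 0.443 -1.275
endloop
endfacet
facet normal 0.064 0.852 -0.520
outer loop
vertex 2.093 1.804 -1.666
vertex 2.683 1.577 -1.965
vertex 2.023 1.494 -2.183
endloop
endfacet
facet normal -0.923 -0.261 0.282
outer loop
vertex 2.093 1.804 -1.666
vertex 2.023 1.494 -2.183
vertex 2.597 0.443 -1.275
endloop
endfacet
facet normal 0.064 0.852 -0.519
outer loop
vertex 2.023 1.494 -2.183
vertex 2.683 1.577 -1.965
vertex 2.45 1.246 -2.537
endloop
endfacet
facet normal -0.668 -0.661 -0.343
outer loop
vertex 2.023 1.494 -2.183
vertex 2.45 1.246 -2.537
vertex 2.597 0.443 -1.275
endloop
endfacet
facet normal 0.065 0.852 -0.519
outer loop
vertex 2.45 1.246 -2.537
vertex 2.683 1.577 -1.965
vertex 3.053 1.247 -2.46
endloop
endfacet
facet normal 0.071 -0.838 -0.541
outer loop
vertex 2.45 1.246 -2.537
vertex 3.053 1.247 -2.46
vertex 2.597 0.443 -1.275
endloop
endfacet
facet normal 0.065 0.852 -0.519
outer loop
vertex 3.053 1.247 -2.46
vertex 2.683 1.577 -1.965
vertex 3.377 1.496 -2.011
endloop
endfacet
facet normal 0.734 -0.659 -0.164
outer loop
vertex 3.053 1.247 -2.46
vertex 3.377 1.496 -2.011
vertex 2.597 0.443 -1.275
endloop
endfacet
facet normal 0.065 0.852 -0.520
outer loop
vertex 3.377 1.496 -2.011
vertex 2.683 1.577 -1.965
vertex 3.179 1.806 -1.528
endloop
endfacet
facet normal 0.824 -0.258 0.504
outer loop
vertex 3.377 1.496 -2.011
vertex 3.179 1.806 -1.528
vertex 2.597 0.443 -1.275
endloop
endfacet

endsolid


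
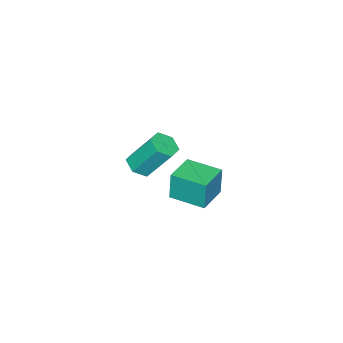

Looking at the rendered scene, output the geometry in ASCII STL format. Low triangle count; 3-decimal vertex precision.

solid 
facet normal 0.178 -0.537 -0.825
outer loop
vertex 2.868 -2.547 0.531
vertex 2.3 -2.654 0.478
vertex 2.532 -2.187 0.224
endloop
endfacet
facet normal 0.796 0.572 -0.200
outer loop
vertex 2.868 -2.547 0.531
vertex 2.532 -2.187 0.224
vertex 2.587 -1.699 1.834
endloop
endfacet
facet normal 0.796 0.571 -0.200
outer loop
vertex 2.587 -1.699 1.834
vertex 2.532 -2.187 0.224
vertex 2.252 -1.339 1.528
endloop
endfacet
facet normal -0.177 0.537 0.825
outer loop
vertex 2.587 -1.699 1.834
vertex 2.252 -1.339 1.528
vertex 2.02 -1.806 1.782
endloop
endfacet
facet normal 0.177 -0.537 -0.825
outer loop
vertex 2.532 -2.187 0.224
vertex 2.3 -2.654 0.478
vertex 1.965 -2.294 0.172
endloop
endfacet
facet normal -0.104 0.823 -0.558
outer loop
vertex 2.532 -2.187 0.224
vertex 1.965 -2.294 0.172
vertex 2.252 -1.339 1.528
endloop
endfacet
facet normal -0.103 0.823 -0.558
outer loop
vertex 2.252 -1.339 1.528
vertex 1.965 -2.294 0.172
vertex 1.684 -1.446 1.475
endloop
endfacet
facet normal -0.178 0.537 0.825
outer loop
vertex 2.252 -1.339 1.528
vertex 1.684 -1.446 1.475
vertex 2.02 -1.806 1.782
endloop
endfacet
facet normal 0.177 -0.537 -0.825
outer loop
vertex 1.965 -2.294 0.172
vertex 2.3 -2.654 0.478
vertex 1.733 -2.761 0.426
endloop
endfacet
facet normal -0.899 0.252 -0.358
outer loop
vertex 1.965 -2.294 0.172
vertex 1.733 -2.761 0.426
vertex 1.684 -1.446 1.475
endloop
endfacet
facet normal -0.899 0.252 -0.358
outer loop
vertex 1.684 -1.446 1.475
vertex 1.733 -2.761 0.426
vertex 1.452 -1.913 1.729
endloop
endfacet
facet normal -0.178 0.537 0.825
outer loop
vertex 1.684 -1.446 1.475
vertex 1.452 -1.913 1.729
vertex 2.02 -1.806 1.782
endloop
endfacet
facet normal 0.177 -0.537 -0.825
outer loop
vertex 1.733 -2.761 0.426
vertex 2.3 -2.654 0.478
vertex 2.068 -3.121 0.732
endloop
endfacet
facet normal -0.796 -0.571 0.200
outer loop
vertex 1.733 -2.761 0.426
vertex 2.068 -3.121 0.732
vertex 1.452 -1.913 1.729
endloop
endfacet
facet normal -0.796 -0.571 0.201
outer loop
vertex 1.452 -1.913 1.729
vertex 2.068 -3.121 0.732
vertex 1.788 -2.273 2.036
endloop
endfacet
facet normal -0.178 0.537 0.825
outer loop
vertex 1.452 -1.913 1.729
vertex 1.788 -2.273 2.036
vertex 2.02 -1.806 1.782
endloop
endfacet
facet normal 0.178 -0.537 -0.825
outer loop
vertex 2.068 -3.121 0.732
vertex 2.3 -2.654 0.478
vertex 2.636 -3.014 0.785
endloop
endfacet
facet normal 0.103 -0.824 0.558
outer loop
vertex 2.068 -3.121 0.732
vertex 2.636 -3.014 0.785
vertex 1.788 -2.273 2.036
endloop
endfacet
facet normal 0.104 -0.823 0.558
outer loop
vertex 1.788 -2.273 2.036
vertex 2.636 -3.014 0.785
vertex 2.355 -2.166 2.088
endloop
endfacet
facet normal -0.177 0.537 0.825
outer loop
vertex 1.788 -2.273 2.036
vertex 2.355 -2.166 2.088
vertex 2.02 -1.806 1.782
endloop
endfacet
facet normal 0.178 -0.537 -0.825
outer loop
vertex 2.636 -3.014 0.785
vertex 2.3 -2.654 0.478
vertex 2.868 -2.547 0.531
endloop
endfacet
facet normal 0.899 -0.252 0.358
outer loop
vertex 2.636 -3.014 0.785
vertex 2.868 -2.547 0.531
vertex 2.355 -2.166 2.088
endloop
endfacet
facet normal 0.899 -0.252 0.358
outer loop
vertex 2.355 -2.166 2.088
vertex 2.868 -2.547 0.531
vertex 2.587 -1.699 1.834
endloop
endfacet
facet normal -0.177 0.537 0.825
outer loop
vertex 2.355 -2.166 2.088
vertex 2.587 -1.699 1.834
vertex 2.02 -1.806 1.782
endloop
endfacet
facet normal -0.988 -0.151 -0.024
outer loop
vertex -1.852 -3.731 -2.513
vertex -2.069 -2.308 -2.559
vertex -1.816 -3.766 -3.772
endloop
endfacet
facet normal 0.151 -0.988 0.032
outer loop
vertex -0.551 -3.572 -3.741
vertex -1.852 -3.731 -2.513
vertex -1.816 -3.766 -3.772
endloop
endfacet
facet normal -0.988 -0.151 -0.024
outer loop
vertex -1.816 -3.766 -3.772
vertex -2.069 -2.308 -2.559
vertex -2.033 -2.343 -3.818
endloop
endfacet
facet normal 0.029 -0.028 -0.999
outer loop
vertex -2.033 -2.343 -3.818
vertex -0.551 -3.572 -3.741
vertex -1.816 -3.766 -3.772
endloop
endfacet
facet normal -0.029 0.028 0.999
outer loop
vertex -1.852 -3.731 -2.513
vertex -0.804 -2.114 -2.528
vertex -2.069 -2.308 -2.559
endloop
endfacet
facet normal 0.151 -0.988 0.032
outer loop
vertex -0.587 -3.537 -2.482
vertex -1.852 -3.731 -2.513
vertex -0.551 -3.572 -3.741
endloop
endfacet
facet normal -0.029 0.028 0.999
outer loop
vertex -0.587 -3.537 -2.482
vertex -0.804 -2.114 -2.528
vertex -1.852 -3.731 -2.513
endloop
endfacet
facet normal -0.151 0.988 -0.032
outer loop
vertex -2.069 -2.308 -2.559
vertex -0.804 -2.114 -2.528
vertex -2.033 -2.343 -3.818
endloop
endfacet
facet normal 0.029 -0.028 -0.999
outer loop
vertex -0.768 -2.149 -3.787
vertex -0.551 -3.572 -3.741
vertex -2.033 -2.343 -3.818
endloop
endfacet
facet normal -0.151 0.988 -0.032
outer loop
vertex -2.033 -2.343 -3.818
vertex -0.804 -2.114 -2.528
vertex -0.768 -2.149 -3.787
endloop
endfacet
facet normal 0.988 0.151 0.024
outer loop
vertex -0.768 -2.149 -3.787
vertex -0.587 -3.537 -2.482
vertex -0.551 -3.572 -3.741
endloop
endfacet
facet normal 0.988 0.151 0.024
outer loop
vertex -0.804 -2.114 -2.528
vertex -0.587 -3.537 -2.482
vertex -0.768 -2.149 -3.787
endloop
endfacet

endsolid


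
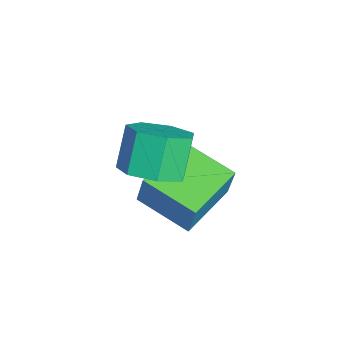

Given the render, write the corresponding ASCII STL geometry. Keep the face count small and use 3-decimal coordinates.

solid 
facet normal -0.575 -0.759 0.306
outer loop
vertex 0.728 -4.126 -3.086
vertex -0.727 -2.861 -2.682
vertex 0.207 -4.286 -4.462
endloop
endfacet
facet normal 0.739 -0.642 -0.205
outer loop
vertex 1.287 -2.859 -5.038
vertex 0.728 -4.126 -3.086
vertex 0.207 -4.286 -4.462
endloop
endfacet
facet normal -0.574 -0.759 0.306
outer loop
vertex 0.207 -4.286 -4.462
vertex -0.727 -2.861 -2.682
vertex -1.248 -3.022 -4.058
endloop
endfacet
facet normal -0.352 -0.109 -0.930
outer loop
vertex -1.248 -3.022 -4.058
vertex 1.287 -2.859 -5.038
vertex 0.207 -4.286 -4.462
endloop
endfacet
facet normal 0.352 0.108 0.930
outer loop
vertex 0.728 -4.126 -3.086
vertex 0.353 -1.434 -3.258
vertex -0.727 -2.861 -2.682
endloop
endfacet
facet normal 0.739 -0.642 -0.205
outer loop
vertex 1.808 -2.698 -3.662
vertex 0.728 -4.126 -3.086
vertex 1.287 -2.859 -5.038
endloop
endfacet
facet normal 0.352 0.108 0.930
outer loop
vertex 1.808 -2.698 -3.662
vertex 0.353 -1.434 -3.258
vertex 0.728 -4.126 -3.086
endloop
endfacet
facet normal -0.739 0.642 0.205
outer loop
vertex -0.727 -2.861 -2.682
vertex 0.353 -1.434 -3.258
vertex -1.248 -3.022 -4.058
endloop
endfacet
facet normal -0.352 -0.108 -0.930
outer loop
vertex -0.168 -1.594 -4.634
vertex 1.287 -2.859 -5.038
vertex -1.248 -3.022 -4.058
endloop
endfacet
facet normal -0.739 0.642 0.205
outer loop
vertex -1.248 -3.022 -4.058
vertex 0.353 -1.434 -3.258
vertex -0.168 -1.594 -4.634
endloop
endfacet
facet normal 0.575 0.759 -0.306
outer loop
vertex -0.168 -1.594 -4.634
vertex 1.808 -2.698 -3.662
vertex 1.287 -2.859 -5.038
endloop
endfacet
facet normal 0.575 0.759 -0.306
outer loop
vertex 0.353 -1.434 -3.258
vertex 1.808 -2.698 -3.662
vertex -0.168 -1.594 -4.634
endloop
endfacet
facet normal 0.471 -0.217 -0.855
outer loop
vertex 2.082 -4.621 -1.511
vertex 1.536 -3.919 -1.989
vertex 2.427 -3.816 -1.525
endloop
endfacet
facet normal 0.790 -0.329 0.518
outer loop
vertex 2.082 -4.621 -1.511
vertex 2.427 -3.816 -1.525
vertex 1.39 -4.303 -0.253
endloop
endfacet
facet normal 0.790 -0.329 0.518
outer loop
vertex 1.39 -4.303 -0.253
vertex 2.427 -3.816 -1.525
vertex 1.735 -3.498 -0.267
endloop
endfacet
facet normal -0.471 0.217 0.855
outer loop
vertex 1.39 -4.303 -0.253
vertex 1.735 -3.498 -0.267
vertex 0.844 -3.601 -0.731
endloop
endfacet
facet normal 0.471 -0.216 -0.856
outer loop
vertex 2.427 -3.816 -1.525
vertex 1.536 -3.919 -1.989
vertex 2.101 -3.088 -1.888
endloop
endfacet
facet normal 0.800 0.513 0.310
outer loop
vertex 2.427 -3.816 -1.525
vertex 2.101 -3.088 -1.888
vertex 1.735 -3.498 -0.267
endloop
endfacet
facet normal 0.800 0.513 0.310
outer loop
vertex 1.735 -3.498 -0.267
vertex 2.101 -3.088 -1.888
vertex 1.409 -2.77 -0.631
endloop
endfacet
facet normal -0.470 0.217 0.855
outer loop
vertex 1.735 -3.498 -0.267
vertex 1.409 -2.77 -0.631
vertex 0.844 -3.601 -0.731
endloop
endfacet
facet normal 0.470 -0.216 -0.856
outer loop
vertex 2.101 -3.088 -1.888
vertex 1.536 -3.919 -1.989
vertex 1.349 -2.986 -2.327
endloop
endfacet
facet normal 0.208 0.969 -0.131
outer loop
vertex 2.101 -3.088 -1.888
vertex 1.349 -2.986 -2.327
vertex 1.409 -2.77 -0.631
endloop
endfacet
facet normal 0.208 0.969 -0.131
outer loop
vertex 1.409 -2.77 -0.631
vertex 1.349 -2.986 -2.327
vertex 0.658 -2.668 -1.07
endloop
endfacet
facet normal -0.471 0.217 0.855
outer loop
vertex 1.409 -2.77 -0.631
vertex 0.658 -2.668 -1.07
vertex 0.844 -3.601 -0.731
endloop
endfacet
facet normal 0.471 -0.216 -0.856
outer loop
vertex 1.349 -2.986 -2.327
vertex 1.536 -3.919 -1.989
vertex 0.738 -3.586 -2.512
endloop
endfacet
facet normal -0.540 0.696 -0.473
outer loop
vertex 1.349 -2.986 -2.327
vertex 0.738 -3.586 -2.512
vertex 0.658 -2.668 -1.07
endloop
endfacet
facet normal -0.541 0.696 -0.473
outer loop
vertex 0.658 -2.668 -1.07
vertex 0.738 -3.586 -2.512
vertex 0.047 -3.268 -1.254
endloop
endfacet
facet normal -0.471 0.217 0.855
outer loop
vertex 0.658 -2.668 -1.07
vertex 0.047 -3.268 -1.254
vertex 0.844 -3.601 -0.731
endloop
endfacet
facet normal 0.470 -0.217 -0.856
outer loop
vertex 0.738 -3.586 -2.512
vertex 1.536 -3.919 -1.989
vertex 0.728 -4.437 -2.302
endloop
endfacet
facet normal -0.883 -0.103 -0.459
outer loop
vertex 0.738 -3.586 -2.512
vertex 0.728 -4.437 -2.302
vertex 0.047 -3.268 -1.254
endloop
endfacet
facet normal -0.882 -0.102 -0.460
outer loop
vertex 0.047 -3.268 -1.254
vertex 0.728 -4.437 -2.302
vertex 0.036 -4.119 -1.045
endloop
endfacet
facet normal -0.471 0.216 0.855
outer loop
vertex 0.047 -3.268 -1.254
vertex 0.036 -4.119 -1.045
vertex 0.844 -3.601 -0.731
endloop
endfacet
facet normal 0.470 -0.216 -0.856
outer loop
vertex 0.728 -4.437 -2.302
vertex 1.536 -3.919 -1.989
vertex 1.326 -4.898 -1.857
endloop
endfacet
facet normal -0.560 -0.823 -0.100
outer loop
vertex 0.728 -4.437 -2.302
vertex 1.326 -4.898 -1.857
vertex 0.036 -4.119 -1.045
endloop
endfacet
facet normal -0.560 -0.823 -0.100
outer loop
vertex 0.036 -4.119 -1.045
vertex 1.326 -4.898 -1.857
vertex 0.634 -4.58 -0.599
endloop
endfacet
facet normal -0.471 0.216 0.855
outer loop
vertex 0.036 -4.119 -1.045
vertex 0.634 -4.58 -0.599
vertex 0.844 -3.601 -0.731
endloop
endfacet
facet normal 0.471 -0.216 -0.855
outer loop
vertex 1.326 -4.898 -1.857
vertex 1.536 -3.919 -1.989
vertex 2.082 -4.621 -1.511
endloop
endfacet
facet normal 0.185 -0.924 0.335
outer loop
vertex 1.326 -4.898 -1.857
vertex 2.082 -4.621 -1.511
vertex 0.634 -4.58 -0.599
endloop
endfacet
facet normal 0.185 -0.924 0.335
outer loop
vertex 0.634 -4.58 -0.599
vertex 2.082 -4.621 -1.511
vertex 1.39 -4.303 -0.253
endloop
endfacet
facet normal -0.471 0.216 0.855
outer loop
vertex 0.634 -4.58 -0.599
vertex 1.39 -4.303 -0.253
vertex 0.844 -3.601 -0.731
endloop
endfacet

endsolid


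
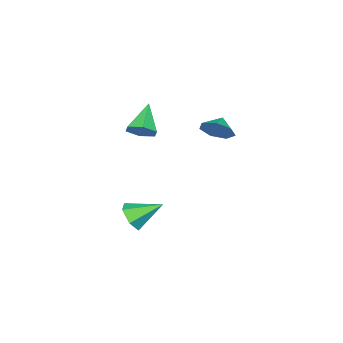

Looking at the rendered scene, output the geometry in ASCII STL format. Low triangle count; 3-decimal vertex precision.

solid 
facet normal 0.728 0.218 -0.649
outer loop
vertex 2.947 -3.326 3.616
vertex 2.459 -3.757 2.924
vertex 2.33 -2.831 3.09
endloop
endfacet
facet normal -0.058 0.692 0.719
outer loop
vertex 2.947 -3.326 3.616
vertex 2.33 -2.831 3.09
vertex 0.901 -4.223 4.316
endloop
endfacet
facet normal 0.727 0.218 -0.651
outer loop
vertex 2.33 -2.831 3.09
vertex 2.459 -3.757 2.924
vertex 1.841 -3.262 2.399
endloop
endfacet
facet normal -0.684 0.729 0.030
outer loop
vertex 2.33 -2.831 3.09
vertex 1.841 -3.262 2.399
vertex 0.901 -4.223 4.316
endloop
endfacet
facet normal 0.727 0.218 -0.651
outer loop
vertex 1.841 -3.262 2.399
vertex 2.459 -3.757 2.924
vertex 1.97 -4.188 2.233
endloop
endfacet
facet normal -0.889 -0.042 -0.457
outer loop
vertex 1.841 -3.262 2.399
vertex 1.97 -4.188 2.233
vertex 0.901 -4.223 4.316
endloop
endfacet
facet normal 0.727 0.218 -0.651
outer loop
vertex 1.97 -4.188 2.233
vertex 2.459 -3.757 2.924
vertex 2.588 -4.684 2.758
endloop
endfacet
facet normal -0.466 -0.848 -0.253
outer loop
vertex 1.97 -4.188 2.233
vertex 2.588 -4.684 2.758
vertex 0.901 -4.223 4.316
endloop
endfacet
facet normal 0.728 0.218 -0.650
outer loop
vertex 2.588 -4.684 2.758
vertex 2.459 -3.757 2.924
vertex 3.076 -4.252 3.45
endloop
endfacet
facet normal 0.162 -0.884 0.438
outer loop
vertex 2.588 -4.684 2.758
vertex 3.076 -4.252 3.45
vertex 0.901 -4.223 4.316
endloop
endfacet
facet normal 0.728 0.218 -0.649
outer loop
vertex 3.076 -4.252 3.45
vertex 2.459 -3.757 2.924
vertex 2.947 -3.326 3.616
endloop
endfacet
facet normal 0.366 -0.115 0.923
outer loop
vertex 3.076 -4.252 3.45
vertex 2.947 -3.326 3.616
vertex 0.901 -4.223 4.316
endloop
endfacet
facet normal 0.831 0.145 -0.537
outer loop
vertex -0.375 -0.672 3.156
vertex -0.921 -0.892 2.251
vertex -0.776 0.063 2.734
endloop
endfacet
facet normal -0.293 0.351 0.889
outer loop
vertex -0.375 -0.672 3.156
vertex -0.776 0.063 2.734
vertex -1.819 -1.048 2.829
endloop
endfacet
facet normal 0.832 0.145 -0.536
outer loop
vertex -0.776 0.063 2.734
vertex -0.921 -0.892 2.251
vertex -1.285 0.079 1.948
endloop
endfacet
facet normal -0.640 0.638 0.428
outer loop
vertex -0.776 0.063 2.734
vertex -1.285 0.079 1.948
vertex -1.819 -1.048 2.829
endloop
endfacet
facet normal 0.832 0.145 -0.536
outer loop
vertex -1.285 0.079 1.948
vertex -0.921 -0.892 2.251
vertex -1.521 -0.636 1.389
endloop
endfacet
facet normal -0.924 0.372 -0.085
outer loop
vertex -1.285 0.079 1.948
vertex -1.521 -0.636 1.389
vertex -1.819 -1.048 2.829
endloop
endfacet
facet normal 0.832 0.146 -0.536
outer loop
vertex -1.521 -0.636 1.389
vertex -0.921 -0.892 2.251
vertex -1.304 -1.543 1.479
endloop
endfacet
facet normal -0.932 -0.249 -0.264
outer loop
vertex -1.521 -0.636 1.389
vertex -1.304 -1.543 1.479
vertex -1.819 -1.048 2.829
endloop
endfacet
facet normal 0.832 0.146 -0.536
outer loop
vertex -1.304 -1.543 1.479
vertex -0.921 -0.892 2.251
vertex -0.799 -1.96 2.15
endloop
endfacet
facet normal -0.657 -0.754 0.026
outer loop
vertex -1.304 -1.543 1.479
vertex -0.799 -1.96 2.15
vertex -1.819 -1.048 2.829
endloop
endfacet
facet normal 0.831 0.146 -0.536
outer loop
vertex -0.799 -1.96 2.15
vertex -0.921 -0.892 2.251
vertex -0.386 -1.572 2.896
endloop
endfacet
facet normal -0.306 -0.765 0.567
outer loop
vertex -0.799 -1.96 2.15
vertex -0.386 -1.572 2.896
vertex -1.819 -1.048 2.829
endloop
endfacet
facet normal 0.831 0.145 -0.537
outer loop
vertex -0.386 -1.572 2.896
vertex -0.921 -0.892 2.251
vertex -0.375 -0.672 3.156
endloop
endfacet
facet normal -0.144 -0.273 0.951
outer loop
vertex -0.386 -1.572 2.896
vertex -0.375 -0.672 3.156
vertex -1.819 -1.048 2.829
endloop
endfacet
facet normal 0.435 -0.748 -0.502
outer loop
vertex 2.967 -4.732 -3.381
vertex 2.368 -4.52 -4.217
vertex 3.301 -4.051 -4.106
endloop
endfacet
facet normal 0.595 0.431 0.679
outer loop
vertex 2.967 -4.732 -3.381
vertex 3.301 -4.051 -4.106
vertex 1.472 -2.98 -3.183
endloop
endfacet
facet normal 0.435 -0.747 -0.502
outer loop
vertex 3.301 -4.051 -4.106
vertex 2.368 -4.52 -4.217
vertex 2.703 -3.838 -4.942
endloop
endfacet
facet normal 0.462 0.880 -0.106
outer loop
vertex 3.301 -4.051 -4.106
vertex 2.703 -3.838 -4.942
vertex 1.472 -2.98 -3.183
endloop
endfacet
facet normal 0.435 -0.747 -0.502
outer loop
vertex 2.703 -3.838 -4.942
vertex 2.368 -4.52 -4.217
vertex 1.77 -4.307 -5.053
endloop
endfacet
facet normal -0.309 0.752 -0.583
outer loop
vertex 2.703 -3.838 -4.942
vertex 1.77 -4.307 -5.053
vertex 1.472 -2.98 -3.183
endloop
endfacet
facet normal 0.435 -0.747 -0.502
outer loop
vertex 1.77 -4.307 -5.053
vertex 2.368 -4.52 -4.217
vertex 1.436 -4.989 -4.327
endloop
endfacet
facet normal -0.946 0.173 -0.273
outer loop
vertex 1.77 -4.307 -5.053
vertex 1.436 -4.989 -4.327
vertex 1.472 -2.98 -3.183
endloop
endfacet
facet normal 0.435 -0.748 -0.501
outer loop
vertex 1.436 -4.989 -4.327
vertex 2.368 -4.52 -4.217
vertex 2.034 -5.201 -3.491
endloop
endfacet
facet normal -0.813 -0.277 0.512
outer loop
vertex 1.436 -4.989 -4.327
vertex 2.034 -5.201 -3.491
vertex 1.472 -2.98 -3.183
endloop
endfacet
facet normal 0.435 -0.748 -0.501
outer loop
vertex 2.034 -5.201 -3.491
vertex 2.368 -4.52 -4.217
vertex 2.967 -4.732 -3.381
endloop
endfacet
facet normal -0.042 -0.148 0.988
outer loop
vertex 2.034 -5.201 -3.491
vertex 2.967 -4.732 -3.381
vertex 1.472 -2.98 -3.183
endloop
endfacet

endsolid


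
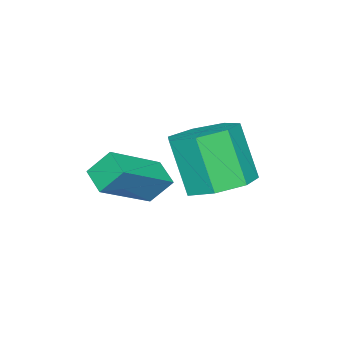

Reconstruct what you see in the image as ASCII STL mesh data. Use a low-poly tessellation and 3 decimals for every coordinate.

solid 
facet normal 0.170 0.406 -0.898
outer loop
vertex 0.6 2.486 -3.363
vertex -0.345 2.985 -3.316
vertex 0.61 3.332 -2.979
endloop
endfacet
facet normal 0.986 -0.080 0.150
outer loop
vertex 0.6 2.486 -3.363
vertex 0.61 3.332 -2.979
vertex 0.27 1.695 -1.611
endloop
endfacet
facet normal 0.986 -0.079 0.150
outer loop
vertex 0.27 1.695 -1.611
vertex 0.61 3.332 -2.979
vertex 0.28 2.541 -1.228
endloop
endfacet
facet normal -0.169 -0.405 0.899
outer loop
vertex 0.27 1.695 -1.611
vertex 0.28 2.541 -1.228
vertex -0.675 2.195 -1.564
endloop
endfacet
facet normal 0.170 0.406 -0.898
outer loop
vertex 0.61 3.332 -2.979
vertex -0.345 2.985 -3.316
vertex -0.099 3.916 -2.849
endloop
endfacet
facet normal 0.622 0.663 0.417
outer loop
vertex 0.61 3.332 -2.979
vertex -0.099 3.916 -2.849
vertex 0.28 2.541 -1.228
endloop
endfacet
facet normal 0.622 0.663 0.417
outer loop
vertex 0.28 2.541 -1.228
vertex -0.099 3.916 -2.849
vertex -0.43 3.126 -1.098
endloop
endfacet
facet normal -0.169 -0.405 0.898
outer loop
vertex 0.28 2.541 -1.228
vertex -0.43 3.126 -1.098
vertex -0.675 2.195 -1.564
endloop
endfacet
facet normal 0.169 0.406 -0.898
outer loop
vertex -0.099 3.916 -2.849
vertex -0.345 2.985 -3.316
vertex -0.993 3.8 -3.07
endloop
endfacet
facet normal -0.209 0.906 0.369
outer loop
vertex -0.099 3.916 -2.849
vertex -0.993 3.8 -3.07
vertex -0.43 3.126 -1.098
endloop
endfacet
facet normal -0.210 0.905 0.369
outer loop
vertex -0.43 3.126 -1.098
vertex -0.993 3.8 -3.07
vertex -1.324 3.009 -1.319
endloop
endfacet
facet normal -0.169 -0.405 0.898
outer loop
vertex -0.43 3.126 -1.098
vertex -1.324 3.009 -1.319
vertex -0.675 2.195 -1.564
endloop
endfacet
facet normal 0.169 0.406 -0.898
outer loop
vertex -0.993 3.8 -3.07
vertex -0.345 2.985 -3.316
vertex -1.399 3.07 -3.476
endloop
endfacet
facet normal -0.883 0.467 0.044
outer loop
vertex -0.993 3.8 -3.07
vertex -1.399 3.07 -3.476
vertex -1.324 3.009 -1.319
endloop
endfacet
facet normal -0.883 0.467 0.044
outer loop
vertex -1.324 3.009 -1.319
vertex -1.399 3.07 -3.476
vertex -1.73 2.28 -1.725
endloop
endfacet
facet normal -0.170 -0.406 0.898
outer loop
vertex -1.324 3.009 -1.319
vertex -1.73 2.28 -1.725
vertex -0.675 2.195 -1.564
endloop
endfacet
facet normal 0.169 0.405 -0.898
outer loop
vertex -1.399 3.07 -3.476
vertex -0.345 2.985 -3.316
vertex -1.011 2.276 -3.761
endloop
endfacet
facet normal -0.893 -0.323 -0.315
outer loop
vertex -1.399 3.07 -3.476
vertex -1.011 2.276 -3.761
vertex -1.73 2.28 -1.725
endloop
endfacet
facet normal -0.892 -0.324 -0.314
outer loop
vertex -1.73 2.28 -1.725
vertex -1.011 2.276 -3.761
vertex -1.341 1.486 -2.01
endloop
endfacet
facet normal -0.170 -0.406 0.898
outer loop
vertex -1.73 2.28 -1.725
vertex -1.341 1.486 -2.01
vertex -0.675 2.195 -1.564
endloop
endfacet
facet normal 0.169 0.405 -0.898
outer loop
vertex -1.011 2.276 -3.761
vertex -0.345 2.985 -3.316
vertex -0.121 2.016 -3.711
endloop
endfacet
facet normal -0.230 -0.870 -0.436
outer loop
vertex -1.011 2.276 -3.761
vertex -0.121 2.016 -3.711
vertex -1.341 1.486 -2.01
endloop
endfacet
facet normal -0.229 -0.870 -0.436
outer loop
vertex -1.341 1.486 -2.01
vertex -0.121 2.016 -3.711
vertex -0.451 1.226 -1.959
endloop
endfacet
facet normal -0.170 -0.405 0.898
outer loop
vertex -1.341 1.486 -2.01
vertex -0.451 1.226 -1.959
vertex -0.675 2.195 -1.564
endloop
endfacet
facet normal 0.169 0.405 -0.898
outer loop
vertex -0.121 2.016 -3.711
vertex -0.345 2.985 -3.316
vertex 0.6 2.486 -3.363
endloop
endfacet
facet normal 0.607 -0.761 -0.229
outer loop
vertex -0.121 2.016 -3.711
vertex 0.6 2.486 -3.363
vertex -0.451 1.226 -1.959
endloop
endfacet
facet normal 0.606 -0.761 -0.230
outer loop
vertex -0.451 1.226 -1.959
vertex 0.6 2.486 -3.363
vertex 0.27 1.695 -1.611
endloop
endfacet
facet normal -0.170 -0.405 0.898
outer loop
vertex -0.451 1.226 -1.959
vertex 0.27 1.695 -1.611
vertex -0.675 2.195 -1.564
endloop
endfacet
facet normal -0.509 -0.785 0.353
outer loop
vertex 0.728 -0.713 -3.357
vertex 0.392 -0.137 -2.559
vertex -0.956 -0.129 -4.487
endloop
endfacet
facet normal 0.323 -0.553 -0.768
outer loop
vertex -0.472 0.617 -4.821
vertex 0.728 -0.713 -3.357
vertex -0.956 -0.129 -4.487
endloop
endfacet
facet normal -0.509 -0.786 0.352
outer loop
vertex -0.956 -0.129 -4.487
vertex 0.392 -0.137 -2.559
vertex -1.292 0.447 -3.688
endloop
endfacet
facet normal -0.798 0.278 -0.536
outer loop
vertex -1.292 0.447 -3.688
vertex -0.472 0.617 -4.821
vertex -0.956 -0.129 -4.487
endloop
endfacet
facet normal 0.797 -0.277 0.536
outer loop
vertex 0.728 -0.713 -3.357
vertex 0.876 0.609 -2.893
vertex 0.392 -0.137 -2.559
endloop
endfacet
facet normal 0.323 -0.554 -0.768
outer loop
vertex 1.212 0.033 -3.692
vertex 0.728 -0.713 -3.357
vertex -0.472 0.617 -4.821
endloop
endfacet
facet normal 0.798 -0.277 0.535
outer loop
vertex 1.212 0.033 -3.692
vertex 0.876 0.609 -2.893
vertex 0.728 -0.713 -3.357
endloop
endfacet
facet normal -0.323 0.553 0.768
outer loop
vertex 0.392 -0.137 -2.559
vertex 0.876 0.609 -2.893
vertex -1.292 0.447 -3.688
endloop
endfacet
facet normal -0.798 0.277 -0.536
outer loop
vertex -0.808 1.193 -4.023
vertex -0.472 0.617 -4.821
vertex -1.292 0.447 -3.688
endloop
endfacet
facet normal -0.323 0.554 0.767
outer loop
vertex -1.292 0.447 -3.688
vertex 0.876 0.609 -2.893
vertex -0.808 1.193 -4.023
endloop
endfacet
facet normal 0.509 0.785 -0.353
outer loop
vertex -0.808 1.193 -4.023
vertex 1.212 0.033 -3.692
vertex -0.472 0.617 -4.821
endloop
endfacet
facet normal 0.509 0.785 -0.352
outer loop
vertex 0.876 0.609 -2.893
vertex 1.212 0.033 -3.692
vertex -0.808 1.193 -4.023
endloop
endfacet

endsolid


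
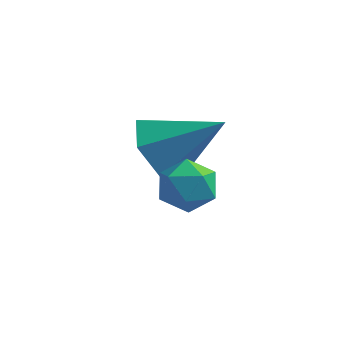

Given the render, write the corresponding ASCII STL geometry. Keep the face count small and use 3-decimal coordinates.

solid 
facet normal -0.804 -0.128 -0.580
outer loop
vertex 2.232 3.69 0.245
vertex 1.62 3.856 1.057
vertex 1.919 4.646 0.468
endloop
endfacet
facet normal 0.800 0.372 -0.471
outer loop
vertex 2.232 3.69 0.245
vertex 1.919 4.646 0.468
vertex 3.18 4.104 2.183
endloop
endfacet
facet normal -0.804 -0.128 -0.580
outer loop
vertex 1.919 4.646 0.468
vertex 1.62 3.856 1.057
vertex 1.307 4.812 1.28
endloop
endfacet
facet normal 0.329 0.943 0.056
outer loop
vertex 1.919 4.646 0.468
vertex 1.307 4.812 1.28
vertex 3.18 4.104 2.183
endloop
endfacet
facet normal -0.804 -0.128 -0.580
outer loop
vertex 1.307 4.812 1.28
vertex 1.62 3.856 1.057
vertex 1.008 4.021 1.869
endloop
endfacet
facet normal -0.135 0.624 0.770
outer loop
vertex 1.307 4.812 1.28
vertex 1.008 4.021 1.869
vertex 3.18 4.104 2.183
endloop
endfacet
facet normal -0.804 -0.128 -0.580
outer loop
vertex 1.008 4.021 1.869
vertex 1.62 3.856 1.057
vertex 1.321 3.066 1.646
endloop
endfacet
facet normal -0.128 -0.265 0.956
outer loop
vertex 1.008 4.021 1.869
vertex 1.321 3.066 1.646
vertex 3.18 4.104 2.183
endloop
endfacet
facet normal -0.804 -0.128 -0.580
outer loop
vertex 1.321 3.066 1.646
vertex 1.62 3.856 1.057
vertex 1.933 2.9 0.834
endloop
endfacet
facet normal 0.343 -0.836 0.429
outer loop
vertex 1.321 3.066 1.646
vertex 1.933 2.9 0.834
vertex 3.18 4.104 2.183
endloop
endfacet
facet normal -0.804 -0.128 -0.580
outer loop
vertex 1.933 2.9 0.834
vertex 1.62 3.856 1.057
vertex 2.232 3.69 0.245
endloop
endfacet
facet normal 0.807 -0.517 -0.284
outer loop
vertex 1.933 2.9 0.834
vertex 2.232 3.69 0.245
vertex 3.18 4.104 2.183
endloop
endfacet
facet normal 0.398 0.895 -0.200
outer loop
vertex 3.296 2.015 1.221
vertex 2.784 2.35 1.702
vertex 3.471 2.105 1.974
endloop
endfacet
facet normal 0.889 0.382 -0.252
outer loop
vertex 3.296 2.015 1.221
vertex 3.471 2.105 1.974
vertex 3.652 1.442 1.609
endloop
endfacet
facet normal 0.665 -0.089 -0.741
outer loop
vertex 3.296 2.015 1.221
vertex 3.652 1.442 1.609
vertex 3.076 1.277 1.112
endloop
endfacet
facet normal 0.035 0.136 -0.990
outer loop
vertex 3.296 2.015 1.221
vertex 3.076 1.277 1.112
vertex 2.54 1.837 1.17
endloop
endfacet
facet normal -0.131 0.743 -0.656
outer loop
vertex 3.296 2.015 1.221
vertex 2.54 1.837 1.17
vertex 2.784 2.35 1.702
endloop
endfacet
facet normal 0.925 0.046 0.376
outer loop
vertex 3.652 1.442 1.609
vertex 3.471 2.105 1.974
vertex 3.36 1.423 2.33
endloop
endfacet
facet normal 0.130 0.877 0.462
outer loop
vertex 3.471 2.105 1.974
vertex 2.784 2.35 1.702
vertex 2.824 1.983 2.388
endloop
endfacet
facet normal -0.724 0.631 -0.277
outer loop
vertex 2.784 2.35 1.702
vertex 2.54 1.837 1.17
vertex 2.248 1.818 1.891
endloop
endfacet
facet normal -0.456 -0.352 -0.817
outer loop
vertex 2.54 1.837 1.17
vertex 3.076 1.277 1.112
vertex 2.429 1.155 1.526
endloop
endfacet
facet normal 0.563 -0.715 -0.415
outer loop
vertex 3.076 1.277 1.112
vertex 3.652 1.442 1.609
vertex 3.116 0.91 1.798
endloop
endfacet
facet normal -0.035 -0.136 0.990
outer loop
vertex 2.604 1.245 2.279
vertex 3.36 1.423 2.33
vertex 2.824 1.983 2.388
endloop
endfacet
facet normal -0.665 0.089 0.741
outer loop
vertex 2.604 1.245 2.279
vertex 2.824 1.983 2.388
vertex 2.248 1.818 1.891
endloop
endfacet
facet normal -0.889 -0.382 0.252
outer loop
vertex 2.604 1.245 2.279
vertex 2.248 1.818 1.891
vertex 2.429 1.155 1.526
endloop
endfacet
facet normal -0.398 -0.895 0.200
outer loop
vertex 2.604 1.245 2.279
vertex 2.429 1.155 1.526
vertex 3.116 0.91 1.798
endloop
endfacet
facet normal 0.131 -0.743 0.656
outer loop
vertex 2.604 1.245 2.279
vertex 3.116 0.91 1.798
vertex 3.36 1.423 2.33
endloop
endfacet
facet normal 0.456 0.352 0.817
outer loop
vertex 2.824 1.983 2.388
vertex 3.36 1.423 2.33
vertex 3.471 2.105 1.974
endloop
endfacet
facet normal -0.563 0.715 0.415
outer loop
vertex 2.248 1.818 1.891
vertex 2.824 1.983 2.388
vertex 2.784 2.35 1.702
endloop
endfacet
facet normal -0.925 -0.046 -0.376
outer loop
vertex 2.429 1.155 1.526
vertex 2.248 1.818 1.891
vertex 2.54 1.837 1.17
endloop
endfacet
facet normal -0.130 -0.877 -0.462
outer loop
vertex 3.116 0.91 1.798
vertex 2.429 1.155 1.526
vertex 3.076 1.277 1.112
endloop
endfacet
facet normal 0.724 -0.631 0.277
outer loop
vertex 3.36 1.423 2.33
vertex 3.116 0.91 1.798
vertex 3.652 1.442 1.609
endloop
endfacet

endsolid
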